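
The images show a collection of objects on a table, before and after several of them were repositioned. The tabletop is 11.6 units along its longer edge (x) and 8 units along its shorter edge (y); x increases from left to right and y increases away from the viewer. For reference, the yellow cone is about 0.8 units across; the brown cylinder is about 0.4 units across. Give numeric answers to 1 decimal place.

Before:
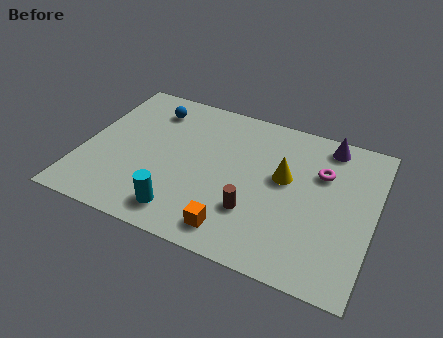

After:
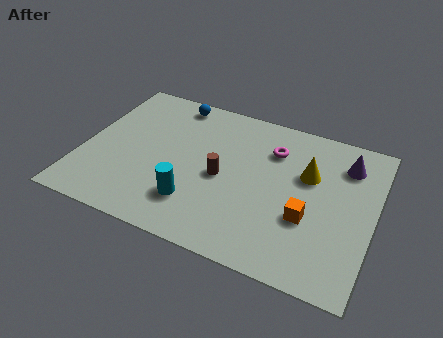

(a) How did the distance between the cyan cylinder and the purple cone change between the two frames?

-0.7

Before: roughly 7.7 units apart; after: 7.0. That's 0.7 units closer together.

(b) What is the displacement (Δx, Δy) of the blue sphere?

(0.8, 0.7)

From the two frames, the blue sphere sits at roughly (2.4, 6.4) before and (3.2, 7.1) after.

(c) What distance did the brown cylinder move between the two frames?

1.9

The brown cylinder moved from about (7.0, 2.4) to (5.6, 3.7), a distance of √(1.4² + 1.3²) ≈ 1.9.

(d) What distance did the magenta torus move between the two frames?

2.1

The magenta torus was near (9.4, 5.4) before and (7.4, 5.9) after, so it travelled √(2.0² + 0.5²) ≈ 2.1 units.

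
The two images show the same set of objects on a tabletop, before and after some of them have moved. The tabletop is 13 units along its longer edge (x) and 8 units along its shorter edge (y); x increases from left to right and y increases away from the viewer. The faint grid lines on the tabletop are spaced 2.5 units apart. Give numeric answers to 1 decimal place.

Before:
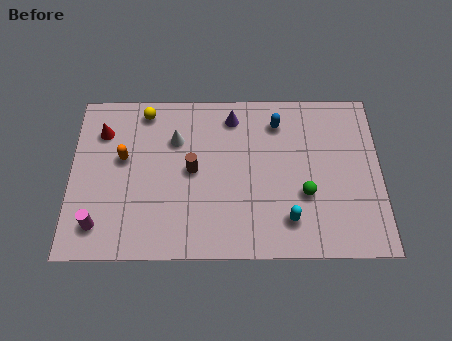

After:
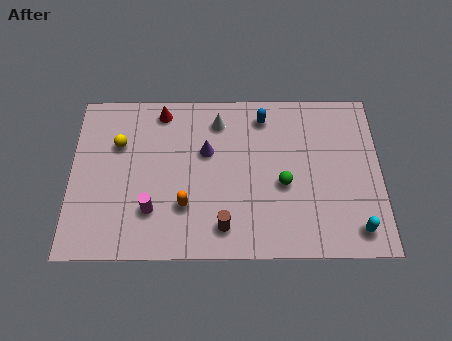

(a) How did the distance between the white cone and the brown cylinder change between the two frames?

+3.4

Before: roughly 1.7 units apart; after: 5.1. That's 3.4 units further apart.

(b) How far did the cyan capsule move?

2.8

The cyan capsule moved from about (9.1, 1.7) to (11.9, 1.2), a distance of √(2.8² + 0.5²) ≈ 2.8.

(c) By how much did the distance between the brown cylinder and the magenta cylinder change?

-1.6

The distance was about 4.7 in the first image and 3.1 in the second, so they moved 1.6 units closer together.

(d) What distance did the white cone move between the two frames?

2.0

The white cone moved from about (4.4, 5.6) to (6.2, 6.5), a distance of √(1.8² + 0.9²) ≈ 2.0.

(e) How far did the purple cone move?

2.0

The purple cone moved from about (6.8, 6.7) to (5.7, 5.0), a distance of √(1.1² + 1.7²) ≈ 2.0.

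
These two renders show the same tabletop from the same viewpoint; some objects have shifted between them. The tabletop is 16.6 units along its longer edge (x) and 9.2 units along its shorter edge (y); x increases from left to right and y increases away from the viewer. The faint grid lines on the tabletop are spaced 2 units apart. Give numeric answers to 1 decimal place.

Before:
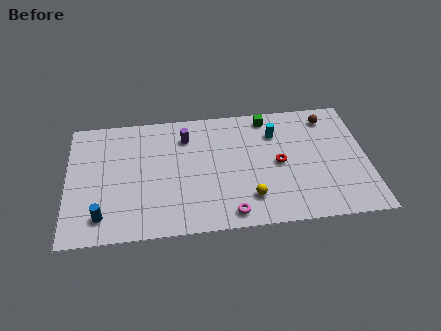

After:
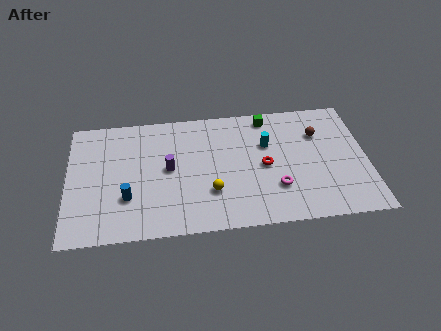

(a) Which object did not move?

the green cube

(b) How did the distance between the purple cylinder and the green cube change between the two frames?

+1.8

The distance was about 4.7 in the first image and 6.5 in the second, so they moved 1.8 units further apart.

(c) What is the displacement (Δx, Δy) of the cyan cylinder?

(-0.5, -0.8)

The cyan cylinder was at about (11.6, 6.8) and moved to about (11.1, 6.0).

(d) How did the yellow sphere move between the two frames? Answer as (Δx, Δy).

(-2.1, 0.7)

The yellow sphere was at about (10.0, 2.1) and moved to about (7.9, 2.8).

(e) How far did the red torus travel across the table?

0.8

The red torus was near (11.7, 4.5) before and (10.9, 4.4) after, so it travelled √(0.8² + 0.1²) ≈ 0.8 units.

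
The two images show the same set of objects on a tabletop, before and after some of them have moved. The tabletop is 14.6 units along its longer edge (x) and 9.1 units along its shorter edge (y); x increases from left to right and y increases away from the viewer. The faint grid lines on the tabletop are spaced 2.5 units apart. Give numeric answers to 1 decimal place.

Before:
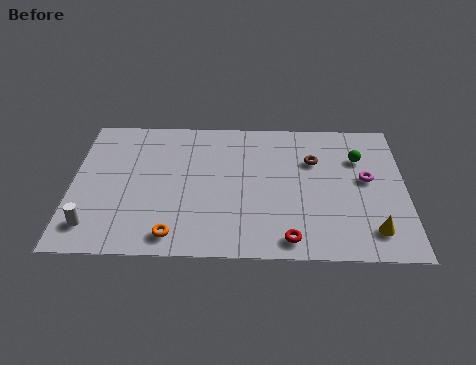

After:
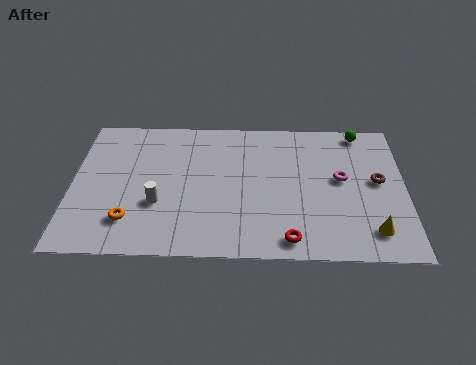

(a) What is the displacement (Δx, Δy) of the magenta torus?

(-1.1, 0.0)

From the two frames, the magenta torus sits at roughly (12.9, 5.0) before and (11.8, 5.0) after.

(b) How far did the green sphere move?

1.8

From (12.6, 6.4) to (12.7, 8.2), the green sphere covered √(0.1² + 1.8²) ≈ 1.8 units.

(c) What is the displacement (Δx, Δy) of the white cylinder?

(2.8, 1.5)

The white cylinder was at about (1.0, 1.7) and moved to about (3.8, 3.2).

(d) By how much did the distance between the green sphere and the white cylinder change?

-2.3

The distance was about 12.5 in the first image and 10.2 in the second, so they moved 2.3 units closer together.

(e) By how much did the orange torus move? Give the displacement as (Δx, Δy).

(-1.9, 0.9)

The orange torus started near (4.5, 1.2) and ended near (2.6, 2.1).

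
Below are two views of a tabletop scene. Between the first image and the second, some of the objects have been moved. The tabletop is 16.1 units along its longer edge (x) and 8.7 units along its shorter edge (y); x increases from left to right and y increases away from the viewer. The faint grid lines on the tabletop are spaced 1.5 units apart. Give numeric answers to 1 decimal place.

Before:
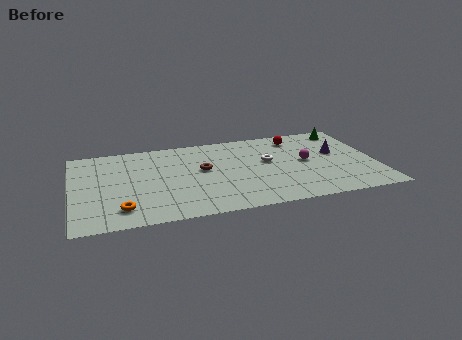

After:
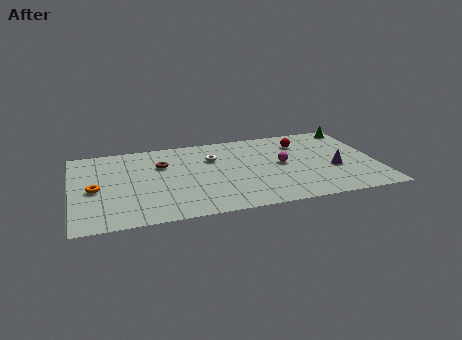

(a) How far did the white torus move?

3.1

From (10.4, 5.0) to (7.5, 6.0), the white torus covered √(2.9² + 1.0²) ≈ 3.1 units.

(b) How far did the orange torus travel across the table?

2.6

The orange torus moved from about (2.5, 1.7) to (1.2, 4.0), a distance of √(1.3² + 2.3²) ≈ 2.6.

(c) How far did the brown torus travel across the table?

2.3

The brown torus was near (6.9, 4.9) before and (4.8, 5.9) after, so it travelled √(2.1² + 1.0²) ≈ 2.3 units.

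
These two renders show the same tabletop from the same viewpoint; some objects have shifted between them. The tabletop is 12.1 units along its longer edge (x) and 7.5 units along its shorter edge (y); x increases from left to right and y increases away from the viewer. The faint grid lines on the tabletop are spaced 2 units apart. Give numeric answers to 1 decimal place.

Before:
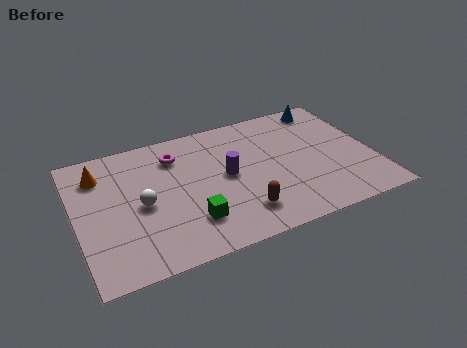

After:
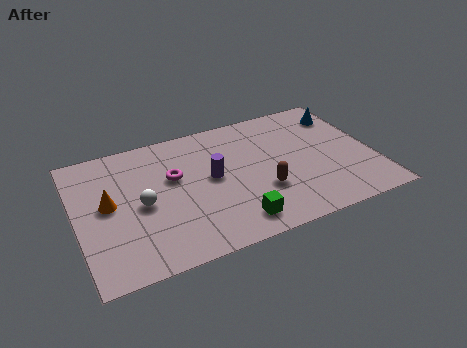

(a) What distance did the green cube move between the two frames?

1.8

From (4.4, 1.9) to (6.1, 1.2), the green cube covered √(1.7² + 0.7²) ≈ 1.8 units.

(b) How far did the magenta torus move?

1.2

From (4.2, 5.8) to (4.0, 4.6), the magenta torus covered √(0.2² + 1.2²) ≈ 1.2 units.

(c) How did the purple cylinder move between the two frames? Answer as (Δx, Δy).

(-0.6, 0.1)

From the two frames, the purple cylinder sits at roughly (6.1, 3.9) before and (5.5, 4.0) after.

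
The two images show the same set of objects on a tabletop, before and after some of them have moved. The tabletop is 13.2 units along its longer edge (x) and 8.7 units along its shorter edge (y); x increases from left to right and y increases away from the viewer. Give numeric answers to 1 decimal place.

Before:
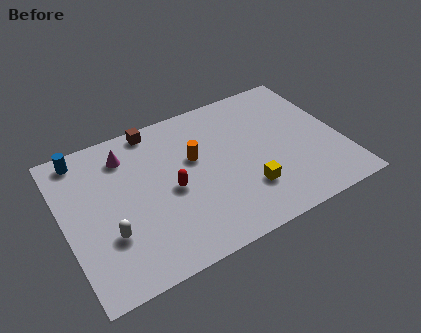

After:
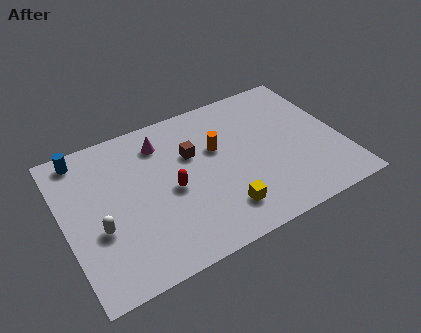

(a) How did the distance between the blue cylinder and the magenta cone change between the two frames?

+1.6

The distance was about 2.2 in the first image and 3.8 in the second, so they moved 1.6 units further apart.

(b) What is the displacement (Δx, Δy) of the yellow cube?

(-1.3, -0.6)

The yellow cube started near (8.4, 2.4) and ended near (7.1, 1.8).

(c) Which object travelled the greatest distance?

the brown cube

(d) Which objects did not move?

the red capsule and the blue cylinder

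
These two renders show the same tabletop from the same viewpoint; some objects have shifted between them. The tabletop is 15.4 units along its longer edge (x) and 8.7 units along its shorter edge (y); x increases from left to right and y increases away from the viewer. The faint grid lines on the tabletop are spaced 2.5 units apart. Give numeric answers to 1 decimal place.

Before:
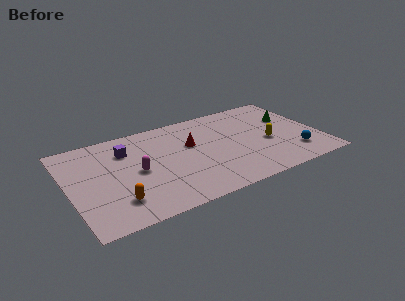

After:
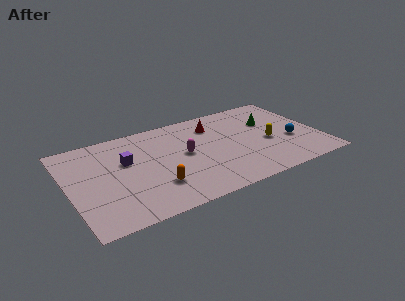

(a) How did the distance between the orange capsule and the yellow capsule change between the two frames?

-2.4

The distance was about 9.7 in the first image and 7.3 in the second, so they moved 2.4 units closer together.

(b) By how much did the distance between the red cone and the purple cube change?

+1.7

The distance was about 4.0 in the first image and 5.7 in the second, so they moved 1.7 units further apart.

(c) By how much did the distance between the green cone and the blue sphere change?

-1.0

Before: roughly 3.6 units apart; after: 2.6. That's 1.0 units closer together.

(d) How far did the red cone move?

2.1

The red cone moved from about (7.6, 5.4) to (9.2, 6.7), a distance of √(1.6² + 1.3²) ≈ 2.1.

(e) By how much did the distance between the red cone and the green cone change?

-2.8

Before: roughly 6.3 units apart; after: 3.5. That's 2.8 units closer together.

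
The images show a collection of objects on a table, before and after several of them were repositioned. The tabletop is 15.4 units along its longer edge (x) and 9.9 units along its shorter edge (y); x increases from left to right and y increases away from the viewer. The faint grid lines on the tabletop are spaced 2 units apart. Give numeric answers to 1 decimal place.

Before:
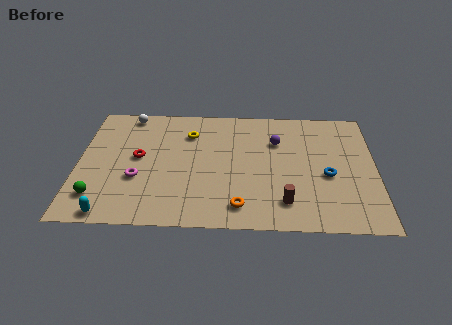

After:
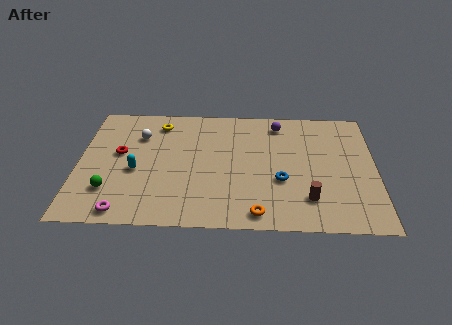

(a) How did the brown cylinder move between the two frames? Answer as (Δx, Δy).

(1.2, 0.3)

The brown cylinder started near (10.7, 2.0) and ended near (11.9, 2.3).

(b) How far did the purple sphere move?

1.5

The purple sphere moved from about (10.3, 6.9) to (10.4, 8.4), a distance of √(0.1² + 1.5²) ≈ 1.5.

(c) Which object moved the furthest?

the cyan capsule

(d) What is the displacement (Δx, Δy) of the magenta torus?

(-0.6, -2.6)

The magenta torus was at about (3.1, 3.6) and moved to about (2.5, 1.0).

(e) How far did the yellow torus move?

1.8

The yellow torus moved from about (5.7, 7.4) to (4.1, 8.2), a distance of √(1.6² + 0.8²) ≈ 1.8.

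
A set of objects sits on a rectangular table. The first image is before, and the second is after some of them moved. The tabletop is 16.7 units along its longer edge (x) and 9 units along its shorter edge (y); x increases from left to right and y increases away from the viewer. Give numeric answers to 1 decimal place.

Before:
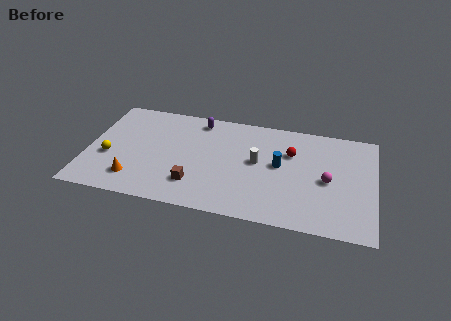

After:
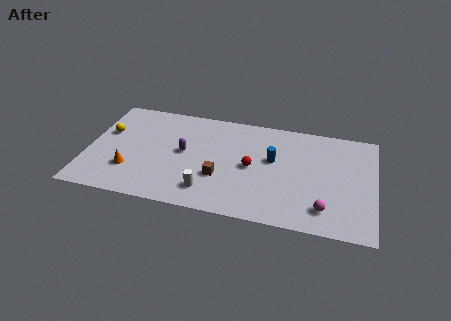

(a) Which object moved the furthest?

the white cylinder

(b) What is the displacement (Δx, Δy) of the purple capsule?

(-0.7, -3.0)

The purple capsule started near (6.3, 7.8) and ended near (5.6, 4.8).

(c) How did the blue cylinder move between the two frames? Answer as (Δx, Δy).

(-0.4, 0.4)

The blue cylinder was at about (11.2, 4.9) and moved to about (10.8, 5.3).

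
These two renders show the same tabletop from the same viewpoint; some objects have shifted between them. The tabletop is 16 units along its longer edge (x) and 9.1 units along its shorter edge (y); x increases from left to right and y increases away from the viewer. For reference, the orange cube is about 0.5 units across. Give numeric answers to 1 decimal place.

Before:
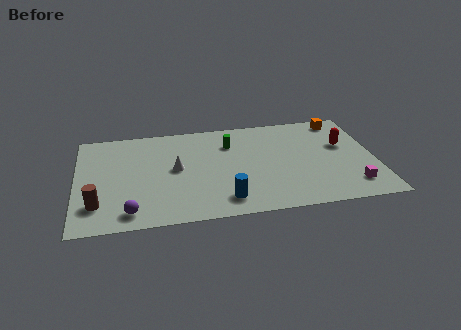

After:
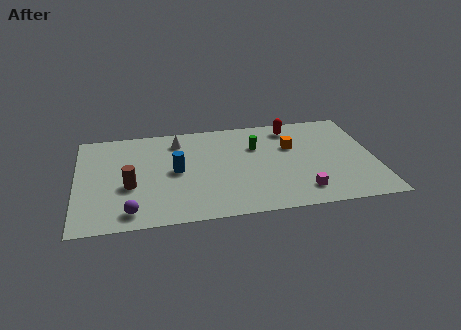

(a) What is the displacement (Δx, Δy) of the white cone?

(0.2, 2.6)

From the two frames, the white cone sits at roughly (5.3, 4.8) before and (5.5, 7.4) after.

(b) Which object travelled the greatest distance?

the blue cylinder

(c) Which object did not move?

the purple sphere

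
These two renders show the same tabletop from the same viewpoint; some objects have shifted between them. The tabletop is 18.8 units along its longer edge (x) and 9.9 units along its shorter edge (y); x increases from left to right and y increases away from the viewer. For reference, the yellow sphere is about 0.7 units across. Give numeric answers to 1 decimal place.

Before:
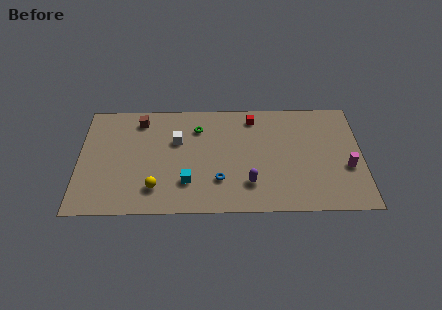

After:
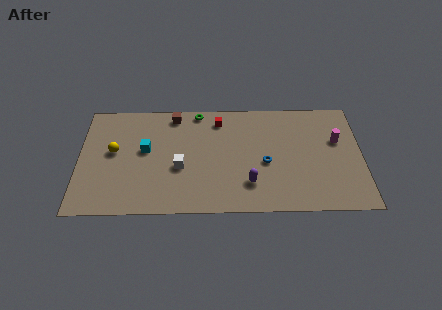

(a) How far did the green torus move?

1.5

The green torus moved from about (7.9, 7.5) to (7.9, 9.0), a distance of √(0.0² + 1.5²) ≈ 1.5.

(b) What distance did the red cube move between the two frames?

2.3

The red cube moved from about (11.6, 8.4) to (9.3, 8.2), a distance of √(2.3² + 0.2²) ≈ 2.3.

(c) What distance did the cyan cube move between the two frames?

4.0

From (7.2, 2.7) to (4.4, 5.6), the cyan cube covered √(2.8² + 2.9²) ≈ 4.0 units.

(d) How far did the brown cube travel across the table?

2.3

From (4.0, 8.3) to (6.3, 8.7), the brown cube covered √(2.3² + 0.4²) ≈ 2.3 units.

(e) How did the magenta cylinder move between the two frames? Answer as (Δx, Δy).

(-0.6, 2.4)

The magenta cylinder was at about (17.8, 3.8) and moved to about (17.2, 6.2).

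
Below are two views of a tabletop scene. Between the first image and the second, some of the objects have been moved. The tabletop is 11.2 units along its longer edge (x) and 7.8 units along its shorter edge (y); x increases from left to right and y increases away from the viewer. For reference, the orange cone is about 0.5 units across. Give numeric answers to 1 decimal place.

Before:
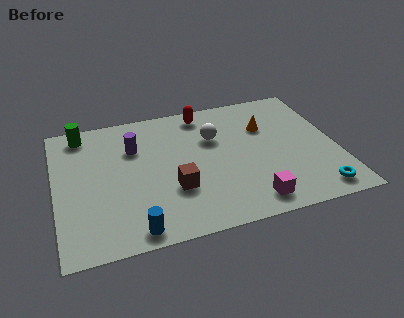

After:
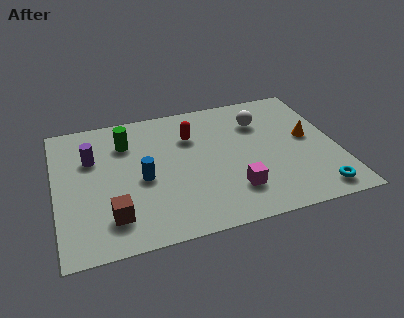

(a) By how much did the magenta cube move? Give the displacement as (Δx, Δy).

(-0.6, 0.8)

The magenta cube started near (7.5, 1.1) and ended near (6.9, 1.9).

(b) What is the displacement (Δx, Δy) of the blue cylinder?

(0.5, 2.7)

The blue cylinder was at about (2.9, 0.8) and moved to about (3.4, 3.5).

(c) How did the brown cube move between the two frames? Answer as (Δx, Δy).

(-2.5, -0.9)

The brown cube was at about (4.6, 2.6) and moved to about (2.1, 1.7).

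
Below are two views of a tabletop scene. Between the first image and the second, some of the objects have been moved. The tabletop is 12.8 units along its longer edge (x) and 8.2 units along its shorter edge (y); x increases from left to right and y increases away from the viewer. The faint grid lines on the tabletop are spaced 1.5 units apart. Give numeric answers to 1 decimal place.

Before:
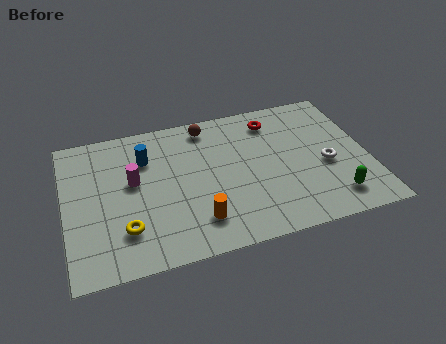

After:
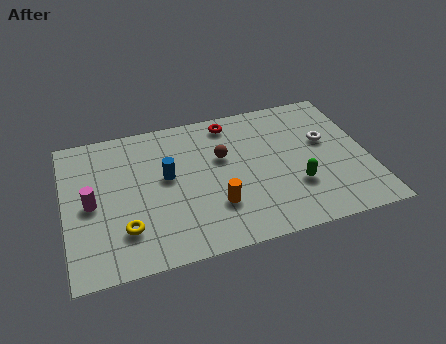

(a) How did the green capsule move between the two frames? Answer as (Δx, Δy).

(-1.5, 1.1)

From the two frames, the green capsule sits at roughly (11.1, 1.5) before and (9.6, 2.6) after.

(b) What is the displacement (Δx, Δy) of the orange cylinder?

(0.8, 0.6)

The orange cylinder started near (5.4, 1.8) and ended near (6.2, 2.4).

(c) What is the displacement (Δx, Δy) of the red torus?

(-1.8, 0.4)

The red torus was at about (9.0, 6.7) and moved to about (7.2, 7.1).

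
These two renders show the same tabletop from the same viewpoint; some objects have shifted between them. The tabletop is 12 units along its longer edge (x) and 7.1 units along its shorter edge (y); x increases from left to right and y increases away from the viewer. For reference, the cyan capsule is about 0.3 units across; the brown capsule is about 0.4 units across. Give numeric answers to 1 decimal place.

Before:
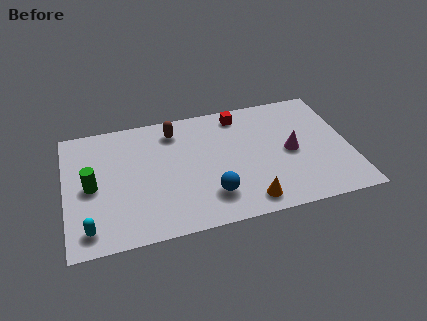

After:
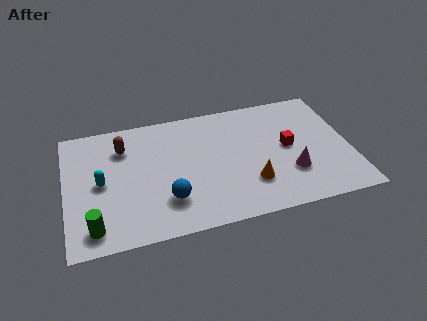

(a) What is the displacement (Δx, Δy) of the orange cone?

(0.2, 1.0)

The orange cone was at about (7.5, 1.0) and moved to about (7.7, 2.0).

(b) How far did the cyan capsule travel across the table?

2.5

The cyan capsule moved from about (0.9, 1.1) to (1.5, 3.5), a distance of √(0.6² + 2.4²) ≈ 2.5.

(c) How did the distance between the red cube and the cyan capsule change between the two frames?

-0.4

Before: roughly 8.3 units apart; after: 7.9. That's 0.4 units closer together.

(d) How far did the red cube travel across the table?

3.1

From (7.5, 6.1) to (9.4, 3.7), the red cube covered √(1.9² + 2.4²) ≈ 3.1 units.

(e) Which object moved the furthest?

the red cube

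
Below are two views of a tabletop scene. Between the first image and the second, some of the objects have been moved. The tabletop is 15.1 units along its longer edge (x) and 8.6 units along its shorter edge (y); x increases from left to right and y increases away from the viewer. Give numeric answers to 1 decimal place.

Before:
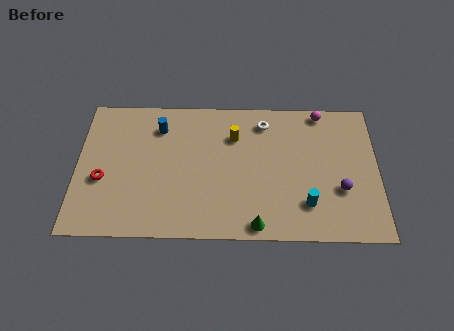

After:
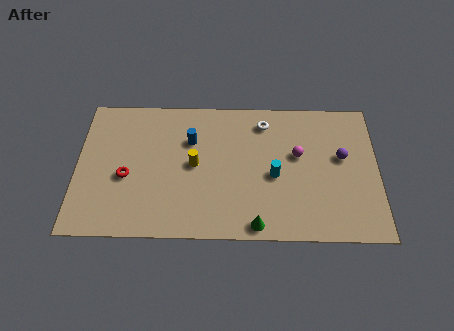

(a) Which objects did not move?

the white torus and the green cone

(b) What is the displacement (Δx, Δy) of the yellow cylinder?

(-2.0, -1.8)

The yellow cylinder started near (7.9, 6.2) and ended near (5.9, 4.4).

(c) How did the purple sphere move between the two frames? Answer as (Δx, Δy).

(0.1, 2.0)

From the two frames, the purple sphere sits at roughly (13.2, 3.0) before and (13.3, 5.0) after.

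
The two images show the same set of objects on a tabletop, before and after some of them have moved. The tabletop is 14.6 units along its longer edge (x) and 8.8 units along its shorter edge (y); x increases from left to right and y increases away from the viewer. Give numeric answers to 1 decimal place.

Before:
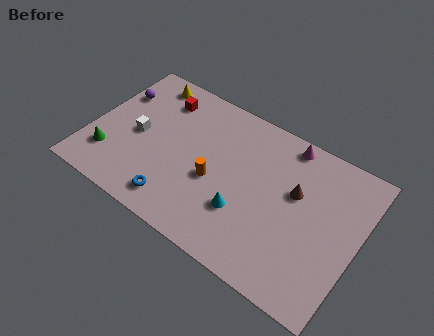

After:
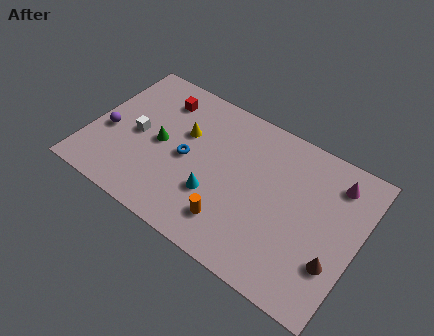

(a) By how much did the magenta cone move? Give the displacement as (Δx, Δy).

(2.8, -0.8)

From the two frames, the magenta cone sits at roughly (10.2, 7.9) before and (13.0, 7.1) after.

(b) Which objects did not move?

the white cube and the red cube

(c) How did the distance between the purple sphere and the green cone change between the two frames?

-1.1

The distance was about 4.0 in the first image and 2.9 in the second, so they moved 1.1 units closer together.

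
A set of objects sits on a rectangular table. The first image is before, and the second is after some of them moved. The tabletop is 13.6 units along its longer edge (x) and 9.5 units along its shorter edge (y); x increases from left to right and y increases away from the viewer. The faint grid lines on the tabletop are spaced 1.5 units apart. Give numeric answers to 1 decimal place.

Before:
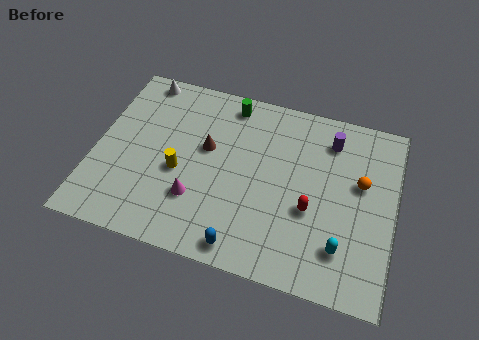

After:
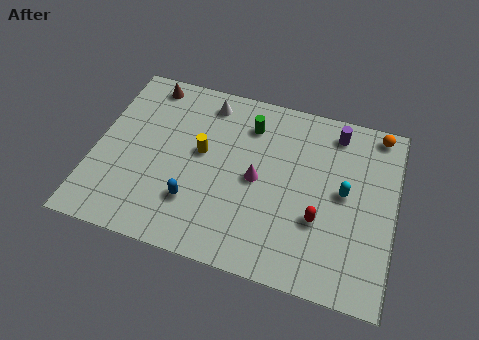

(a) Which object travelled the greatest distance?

the brown cone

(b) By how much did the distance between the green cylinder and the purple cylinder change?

-0.8

Before: roughly 4.8 units apart; after: 4.0. That's 0.8 units closer together.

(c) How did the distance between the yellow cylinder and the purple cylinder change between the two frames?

-1.0

They were about 7.5 units apart before and 6.5 after — 1.0 units closer together.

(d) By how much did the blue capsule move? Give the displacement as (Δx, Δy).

(-2.4, 1.6)

From the two frames, the blue capsule sits at roughly (7.1, 1.0) before and (4.7, 2.6) after.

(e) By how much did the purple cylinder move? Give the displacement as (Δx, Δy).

(0.2, 0.5)

The purple cylinder was at about (10.5, 7.6) and moved to about (10.7, 8.1).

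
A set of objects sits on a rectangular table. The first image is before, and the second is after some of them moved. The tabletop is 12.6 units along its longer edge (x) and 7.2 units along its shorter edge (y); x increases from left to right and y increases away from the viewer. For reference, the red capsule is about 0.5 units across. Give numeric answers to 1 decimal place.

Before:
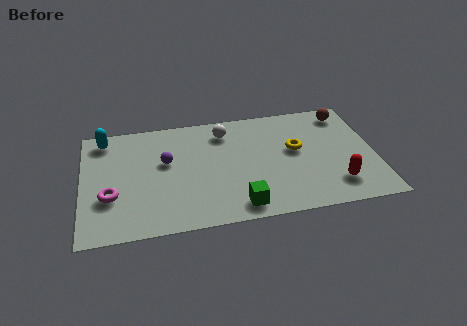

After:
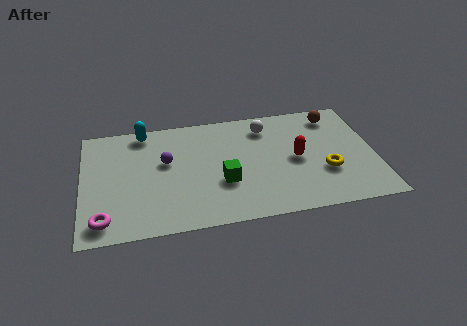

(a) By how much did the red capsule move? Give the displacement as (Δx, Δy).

(-1.6, 1.9)

From the two frames, the red capsule sits at roughly (10.8, 1.6) before and (9.2, 3.5) after.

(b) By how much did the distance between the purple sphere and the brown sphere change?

-0.5

Before: roughly 8.1 units apart; after: 7.6. That's 0.5 units closer together.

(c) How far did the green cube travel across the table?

1.7

From (6.6, 1.0) to (6.0, 2.6), the green cube covered √(0.6² + 1.6²) ≈ 1.7 units.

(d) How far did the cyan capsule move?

1.7

The cyan capsule was near (1.0, 6.2) before and (2.7, 6.4) after, so it travelled √(1.7² + 0.2²) ≈ 1.7 units.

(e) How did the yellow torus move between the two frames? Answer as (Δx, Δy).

(1.2, -1.6)

The yellow torus was at about (9.2, 4.1) and moved to about (10.4, 2.5).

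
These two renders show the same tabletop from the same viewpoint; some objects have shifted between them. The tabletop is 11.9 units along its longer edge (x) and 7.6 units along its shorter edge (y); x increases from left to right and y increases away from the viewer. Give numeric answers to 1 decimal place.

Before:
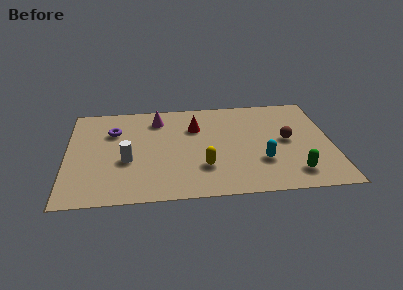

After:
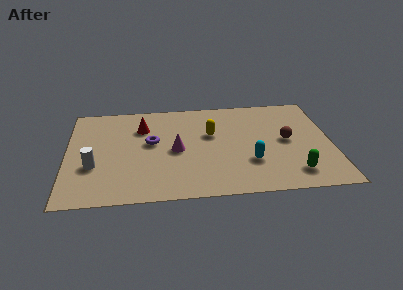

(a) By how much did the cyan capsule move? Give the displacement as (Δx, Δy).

(-0.5, 0.0)

From the two frames, the cyan capsule sits at roughly (8.7, 2.4) before and (8.2, 2.4) after.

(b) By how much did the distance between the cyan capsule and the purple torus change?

-2.4

Before: roughly 7.2 units apart; after: 4.8. That's 2.4 units closer together.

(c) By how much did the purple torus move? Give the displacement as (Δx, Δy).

(1.7, -1.0)

The purple torus started near (2.1, 5.3) and ended near (3.8, 4.3).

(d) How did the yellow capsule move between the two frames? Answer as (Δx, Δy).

(0.4, 2.5)

The yellow capsule was at about (6.1, 2.2) and moved to about (6.5, 4.7).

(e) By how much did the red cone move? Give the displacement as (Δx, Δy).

(-2.4, 0.2)

The red cone started near (5.8, 5.3) and ended near (3.4, 5.5).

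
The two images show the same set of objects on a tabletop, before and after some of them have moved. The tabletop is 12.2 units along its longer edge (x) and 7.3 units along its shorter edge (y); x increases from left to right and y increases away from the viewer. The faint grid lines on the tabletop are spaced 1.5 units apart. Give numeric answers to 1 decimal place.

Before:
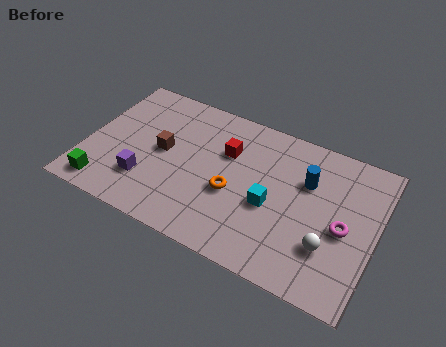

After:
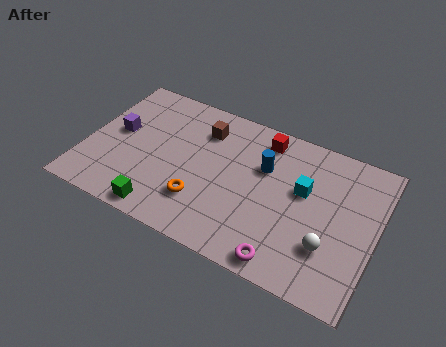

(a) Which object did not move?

the white sphere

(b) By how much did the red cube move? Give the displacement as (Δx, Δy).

(1.4, 1.3)

The red cube was at about (5.8, 4.9) and moved to about (7.2, 6.2).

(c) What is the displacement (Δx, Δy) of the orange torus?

(-1.2, -1.0)

The orange torus started near (6.3, 3.0) and ended near (5.1, 2.0).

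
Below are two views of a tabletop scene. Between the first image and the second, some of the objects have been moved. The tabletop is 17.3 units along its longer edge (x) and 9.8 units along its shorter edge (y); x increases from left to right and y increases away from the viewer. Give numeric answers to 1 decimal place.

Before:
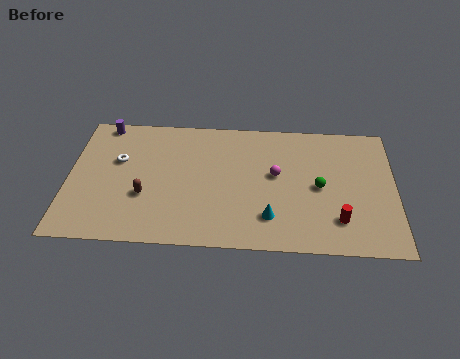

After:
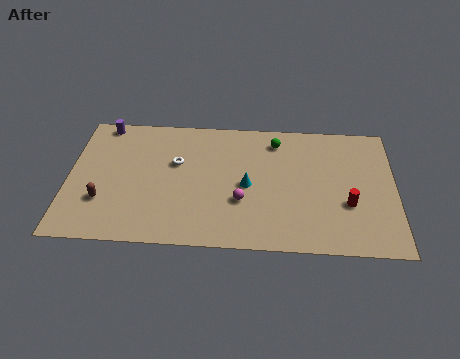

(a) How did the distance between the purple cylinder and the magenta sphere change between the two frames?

-0.6

The distance was about 9.9 in the first image and 9.3 in the second, so they moved 0.6 units closer together.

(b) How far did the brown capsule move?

2.3

The brown capsule moved from about (4.1, 3.5) to (1.9, 3.0), a distance of √(2.2² + 0.5²) ≈ 2.3.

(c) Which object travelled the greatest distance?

the green sphere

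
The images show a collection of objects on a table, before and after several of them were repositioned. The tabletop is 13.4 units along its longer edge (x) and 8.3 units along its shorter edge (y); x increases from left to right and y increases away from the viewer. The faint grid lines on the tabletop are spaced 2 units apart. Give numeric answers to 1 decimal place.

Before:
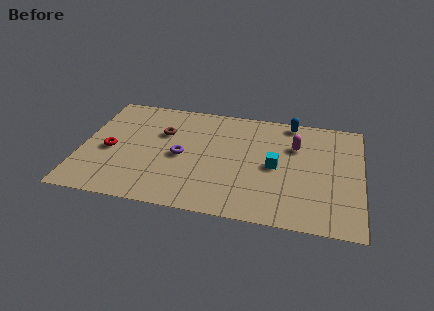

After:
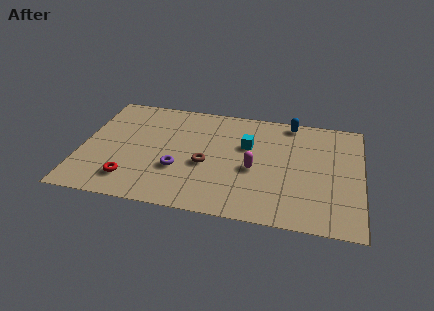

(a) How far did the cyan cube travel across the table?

1.9

From (9.3, 4.0) to (7.9, 5.3), the cyan cube covered √(1.4² + 1.3²) ≈ 1.9 units.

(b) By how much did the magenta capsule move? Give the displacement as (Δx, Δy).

(-1.9, -2.1)

The magenta capsule was at about (10.2, 5.7) and moved to about (8.3, 3.6).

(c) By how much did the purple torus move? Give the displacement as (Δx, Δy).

(-0.1, -1.0)

From the two frames, the purple torus sits at roughly (4.8, 3.9) before and (4.7, 2.9) after.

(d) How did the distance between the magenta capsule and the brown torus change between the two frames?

-4.1

Before: roughly 6.4 units apart; after: 2.3. That's 4.1 units closer together.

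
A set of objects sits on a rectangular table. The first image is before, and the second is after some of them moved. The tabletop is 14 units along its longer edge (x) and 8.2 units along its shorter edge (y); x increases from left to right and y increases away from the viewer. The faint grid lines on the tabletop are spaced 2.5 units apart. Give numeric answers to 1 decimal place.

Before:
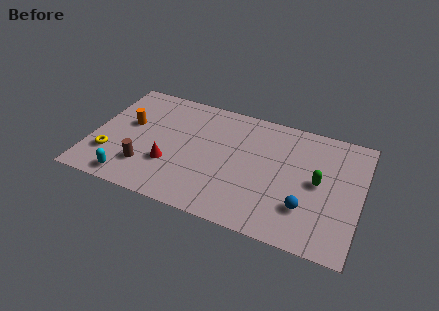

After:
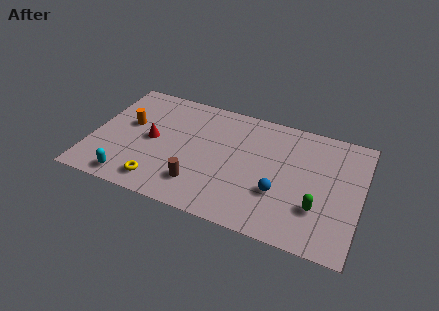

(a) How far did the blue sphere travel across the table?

1.5

From (11.3, 2.3) to (9.9, 2.8), the blue sphere covered √(1.4² + 0.5²) ≈ 1.5 units.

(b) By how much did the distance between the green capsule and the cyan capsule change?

-0.3

Before: roughly 10.0 units apart; after: 9.7. That's 0.3 units closer together.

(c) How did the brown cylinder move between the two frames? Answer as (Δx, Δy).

(2.8, -0.2)

From the two frames, the brown cylinder sits at roughly (3.0, 2.1) before and (5.8, 1.9) after.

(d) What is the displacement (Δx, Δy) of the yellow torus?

(2.7, -1.0)

The yellow torus started near (1.1, 2.3) and ended near (3.8, 1.3).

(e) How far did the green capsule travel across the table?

1.7

The green capsule was near (11.8, 4.2) before and (11.9, 2.5) after, so it travelled √(0.1² + 1.7²) ≈ 1.7 units.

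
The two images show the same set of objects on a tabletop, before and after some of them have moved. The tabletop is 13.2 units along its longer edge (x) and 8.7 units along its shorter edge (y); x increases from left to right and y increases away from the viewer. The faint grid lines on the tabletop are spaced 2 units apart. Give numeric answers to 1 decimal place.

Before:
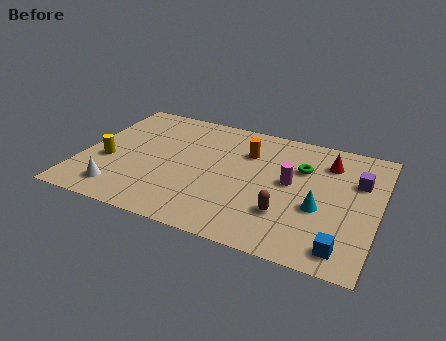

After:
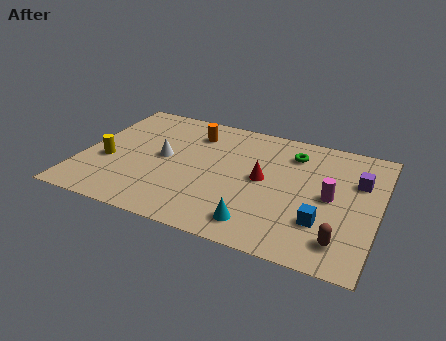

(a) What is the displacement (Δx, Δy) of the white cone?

(1.6, 3.0)

From the two frames, the white cone sits at roughly (2.0, 1.5) before and (3.6, 4.5) after.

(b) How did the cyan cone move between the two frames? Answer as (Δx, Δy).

(-2.5, -2.0)

The cyan cone was at about (10.7, 3.4) and moved to about (8.2, 1.4).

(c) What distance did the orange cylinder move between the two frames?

2.6

The orange cylinder moved from about (7.2, 6.2) to (4.7, 6.8), a distance of √(2.5² + 0.6²) ≈ 2.6.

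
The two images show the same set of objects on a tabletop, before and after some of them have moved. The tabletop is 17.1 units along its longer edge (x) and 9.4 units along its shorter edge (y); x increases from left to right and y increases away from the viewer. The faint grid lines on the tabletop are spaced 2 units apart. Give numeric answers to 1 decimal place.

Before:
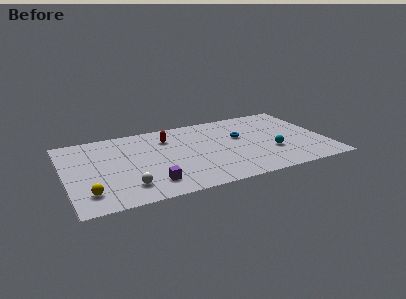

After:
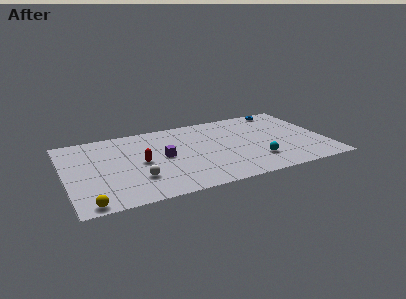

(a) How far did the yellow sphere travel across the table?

1.2

From (1.3, 2.0) to (1.2, 0.8), the yellow sphere covered √(0.1² + 1.2²) ≈ 1.2 units.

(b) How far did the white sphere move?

1.0

The white sphere was near (3.8, 2.0) before and (4.5, 2.7) after, so it travelled √(0.7² + 0.7²) ≈ 1.0 units.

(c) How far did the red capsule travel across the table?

3.2

The red capsule moved from about (6.9, 7.1) to (4.9, 4.6), a distance of √(2.0² + 2.5²) ≈ 3.2.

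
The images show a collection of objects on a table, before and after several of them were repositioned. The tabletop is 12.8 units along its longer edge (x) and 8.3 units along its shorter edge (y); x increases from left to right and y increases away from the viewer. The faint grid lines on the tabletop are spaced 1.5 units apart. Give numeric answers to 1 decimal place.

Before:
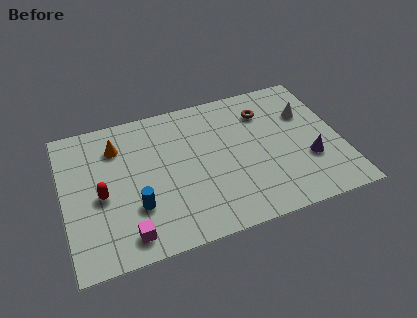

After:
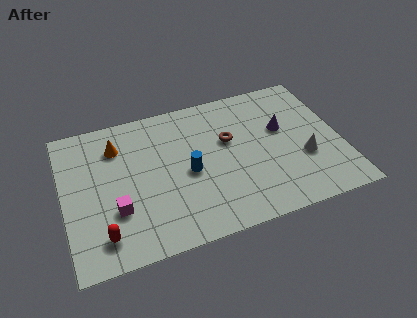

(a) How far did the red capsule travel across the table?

2.2

From (1.7, 3.7) to (1.6, 1.5), the red capsule covered √(0.1² + 2.2²) ≈ 2.2 units.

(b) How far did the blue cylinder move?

2.8

From (3.2, 2.6) to (5.7, 3.8), the blue cylinder covered √(2.5² + 1.2²) ≈ 2.8 units.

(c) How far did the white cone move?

2.6

The white cone moved from about (11.4, 5.6) to (11.0, 3.0), a distance of √(0.4² + 2.6²) ≈ 2.6.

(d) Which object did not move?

the orange cone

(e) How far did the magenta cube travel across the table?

1.6

The magenta cube moved from about (2.7, 1.2) to (2.3, 2.7), a distance of √(0.4² + 1.5²) ≈ 1.6.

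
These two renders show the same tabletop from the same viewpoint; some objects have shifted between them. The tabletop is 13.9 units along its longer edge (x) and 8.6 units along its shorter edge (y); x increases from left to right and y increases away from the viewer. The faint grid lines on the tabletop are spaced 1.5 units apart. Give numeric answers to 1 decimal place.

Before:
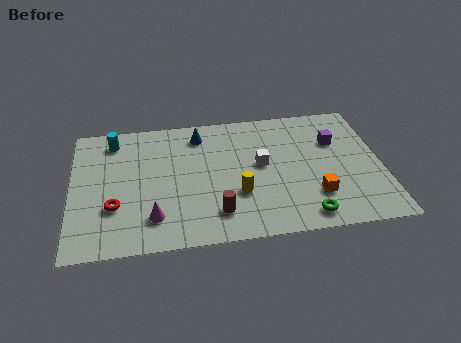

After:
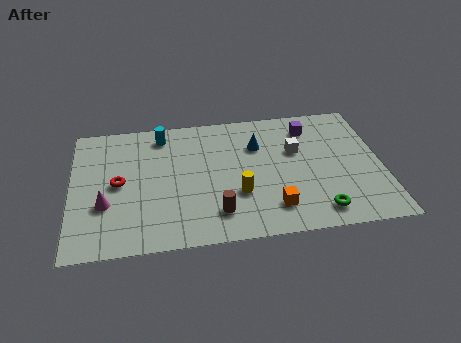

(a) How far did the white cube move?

1.7

The white cube was near (8.5, 4.7) before and (10.1, 5.4) after, so it travelled √(1.6² + 0.7²) ≈ 1.7 units.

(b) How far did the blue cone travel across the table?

2.8

The blue cone moved from about (5.8, 7.1) to (8.4, 6.0), a distance of √(2.6² + 1.1²) ≈ 2.8.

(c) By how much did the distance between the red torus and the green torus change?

+0.7

They were about 8.6 units apart before and 9.3 after — 0.7 units further apart.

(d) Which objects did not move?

the yellow cylinder and the brown cylinder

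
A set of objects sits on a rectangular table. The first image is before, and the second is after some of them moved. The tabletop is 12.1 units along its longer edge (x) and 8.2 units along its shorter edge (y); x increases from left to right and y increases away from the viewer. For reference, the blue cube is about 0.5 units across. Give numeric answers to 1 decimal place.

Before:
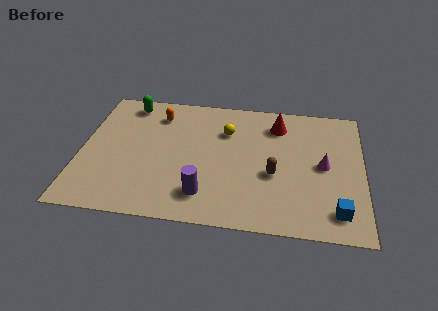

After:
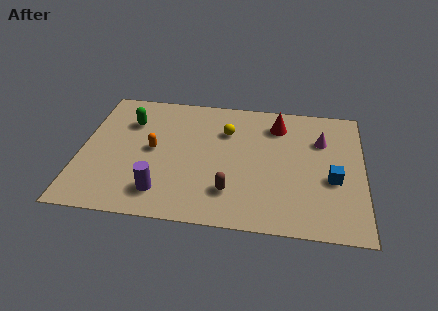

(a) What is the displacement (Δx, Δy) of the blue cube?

(-0.2, 1.9)

The blue cube started near (11.0, 1.4) and ended near (10.8, 3.3).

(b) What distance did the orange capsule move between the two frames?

2.3

From (3.2, 6.5) to (3.1, 4.2), the orange capsule covered √(0.1² + 2.3²) ≈ 2.3 units.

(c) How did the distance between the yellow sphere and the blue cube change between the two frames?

-1.3

They were about 6.5 units apart before and 5.2 after — 1.3 units closer together.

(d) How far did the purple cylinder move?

1.8

The purple cylinder moved from about (5.4, 1.7) to (3.6, 1.6), a distance of √(1.8² + 0.1²) ≈ 1.8.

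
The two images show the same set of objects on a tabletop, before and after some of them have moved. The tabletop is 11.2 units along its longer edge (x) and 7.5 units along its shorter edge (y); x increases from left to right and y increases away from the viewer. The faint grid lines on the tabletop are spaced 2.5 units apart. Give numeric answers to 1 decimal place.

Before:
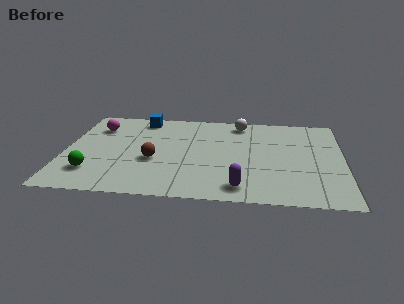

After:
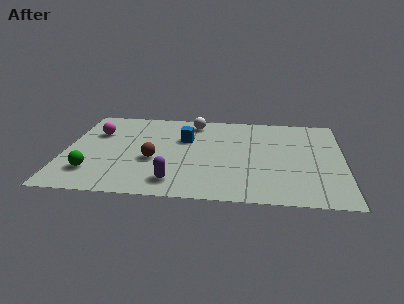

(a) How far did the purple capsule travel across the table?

2.6

The purple capsule moved from about (7.1, 1.1) to (4.5, 1.3), a distance of √(2.6² + 0.2²) ≈ 2.6.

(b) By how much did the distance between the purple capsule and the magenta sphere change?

-2.4

They were about 7.4 units apart before and 5.0 after — 2.4 units closer together.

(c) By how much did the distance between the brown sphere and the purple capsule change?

-2.1

Before: roughly 4.0 units apart; after: 1.9. That's 2.1 units closer together.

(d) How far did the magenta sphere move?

0.5

From (1.2, 5.6) to (1.2, 5.1), the magenta sphere covered √(0.0² + 0.5²) ≈ 0.5 units.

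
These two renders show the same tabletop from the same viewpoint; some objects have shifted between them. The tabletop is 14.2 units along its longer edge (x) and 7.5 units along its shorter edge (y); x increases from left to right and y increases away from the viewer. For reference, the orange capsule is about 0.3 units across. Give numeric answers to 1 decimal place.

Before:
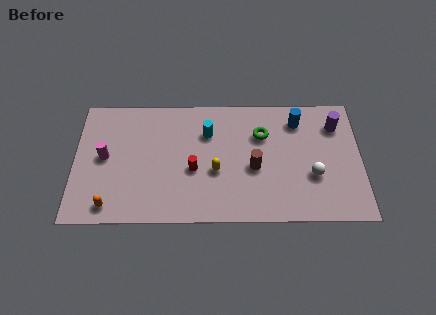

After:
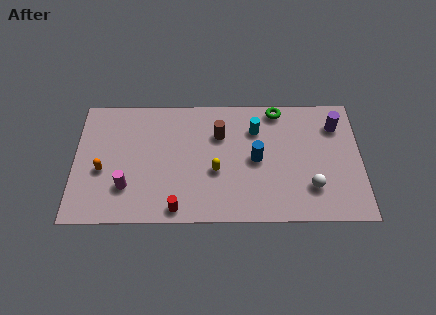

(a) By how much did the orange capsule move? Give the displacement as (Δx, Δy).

(-0.4, 2.1)

From the two frames, the orange capsule sits at roughly (1.8, 1.0) before and (1.4, 3.1) after.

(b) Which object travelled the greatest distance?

the blue cylinder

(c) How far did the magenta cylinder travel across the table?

2.1

From (1.5, 3.9) to (2.6, 2.1), the magenta cylinder covered √(1.1² + 1.8²) ≈ 2.1 units.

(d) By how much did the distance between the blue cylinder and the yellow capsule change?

-3.0

Before: roughly 5.1 units apart; after: 2.1. That's 3.0 units closer together.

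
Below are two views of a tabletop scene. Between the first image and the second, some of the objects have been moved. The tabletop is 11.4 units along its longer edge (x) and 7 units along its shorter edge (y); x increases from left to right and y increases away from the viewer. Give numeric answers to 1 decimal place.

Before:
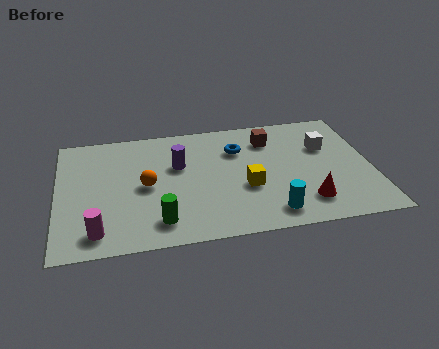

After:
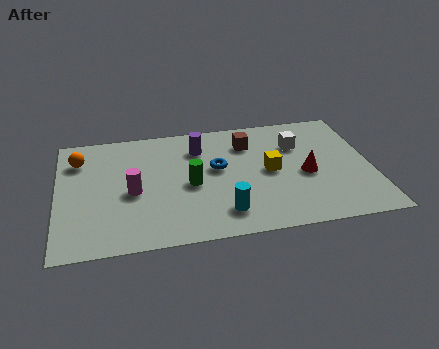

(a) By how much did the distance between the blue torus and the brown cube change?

+0.5

The distance was about 1.3 in the first image and 1.8 in the second, so they moved 0.5 units further apart.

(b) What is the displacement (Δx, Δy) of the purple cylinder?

(0.8, 0.9)

From the two frames, the purple cylinder sits at roughly (4.4, 4.4) before and (5.2, 5.3) after.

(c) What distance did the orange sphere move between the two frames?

3.1

From (3.2, 3.4) to (0.8, 5.3), the orange sphere covered √(2.4² + 1.9²) ≈ 3.1 units.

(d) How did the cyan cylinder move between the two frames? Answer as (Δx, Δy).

(-1.7, 0.3)

The cyan cylinder started near (7.6, 1.1) and ended near (5.9, 1.4).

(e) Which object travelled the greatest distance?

the orange sphere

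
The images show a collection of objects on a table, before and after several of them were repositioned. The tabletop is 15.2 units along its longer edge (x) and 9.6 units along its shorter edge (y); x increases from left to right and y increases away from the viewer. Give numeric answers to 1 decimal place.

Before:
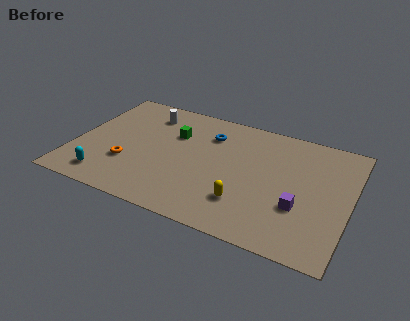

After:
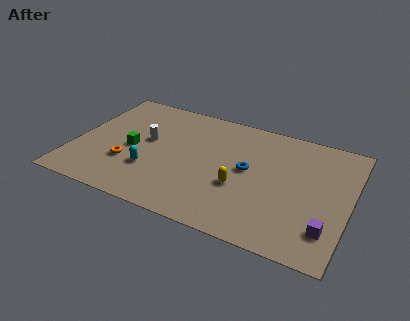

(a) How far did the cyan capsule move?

2.7

The cyan capsule was near (2.1, 1.5) before and (4.4, 3.0) after, so it travelled √(2.3² + 1.5²) ≈ 2.7 units.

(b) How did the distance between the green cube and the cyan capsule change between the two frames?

-4.1

Before: roughly 5.9 units apart; after: 1.8. That's 4.1 units closer together.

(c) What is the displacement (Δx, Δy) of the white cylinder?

(0.3, -2.3)

The white cylinder started near (3.6, 7.7) and ended near (3.9, 5.4).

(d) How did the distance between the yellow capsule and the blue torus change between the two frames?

-3.8

They were about 5.3 units apart before and 1.5 after — 3.8 units closer together.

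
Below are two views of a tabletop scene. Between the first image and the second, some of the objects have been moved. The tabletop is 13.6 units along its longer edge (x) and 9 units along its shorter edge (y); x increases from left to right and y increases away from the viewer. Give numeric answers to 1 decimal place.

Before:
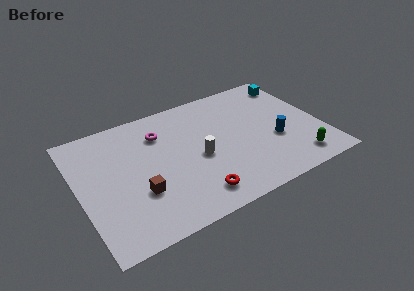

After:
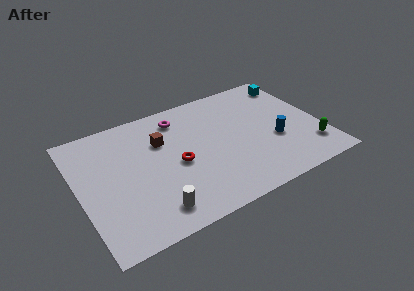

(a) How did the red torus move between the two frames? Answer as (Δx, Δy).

(-0.6, 2.6)

From the two frames, the red torus sits at roughly (6.0, 1.5) before and (5.4, 4.1) after.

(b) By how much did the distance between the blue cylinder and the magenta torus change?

-0.6

Before: roughly 6.9 units apart; after: 6.3. That's 0.6 units closer together.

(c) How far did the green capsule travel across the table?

1.1

The green capsule was near (11.8, 1.4) before and (12.7, 2.0) after, so it travelled √(0.9² + 0.6²) ≈ 1.1 units.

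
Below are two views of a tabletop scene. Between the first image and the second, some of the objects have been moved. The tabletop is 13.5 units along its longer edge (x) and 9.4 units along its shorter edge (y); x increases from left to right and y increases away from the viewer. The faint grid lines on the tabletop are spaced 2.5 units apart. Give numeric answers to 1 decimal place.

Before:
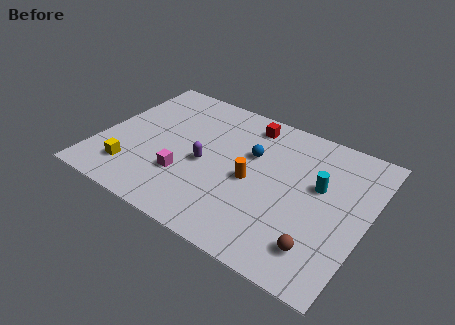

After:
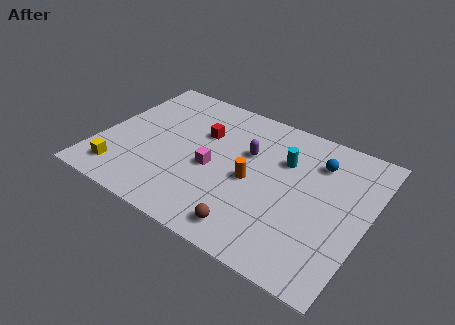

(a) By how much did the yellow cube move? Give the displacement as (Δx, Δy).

(-0.5, -0.4)

From the two frames, the yellow cube sits at roughly (2.0, 2.0) before and (1.5, 1.6) after.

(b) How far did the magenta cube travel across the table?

1.7

The magenta cube was near (4.6, 2.9) before and (5.8, 4.1) after, so it travelled √(1.2² + 1.2²) ≈ 1.7 units.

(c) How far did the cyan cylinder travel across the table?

2.1

The cyan cylinder moved from about (11.0, 5.6) to (9.1, 6.4), a distance of √(1.9² + 0.8²) ≈ 2.1.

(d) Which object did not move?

the orange cylinder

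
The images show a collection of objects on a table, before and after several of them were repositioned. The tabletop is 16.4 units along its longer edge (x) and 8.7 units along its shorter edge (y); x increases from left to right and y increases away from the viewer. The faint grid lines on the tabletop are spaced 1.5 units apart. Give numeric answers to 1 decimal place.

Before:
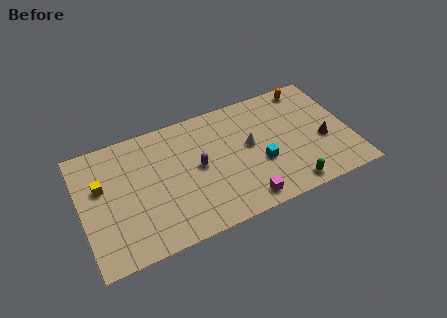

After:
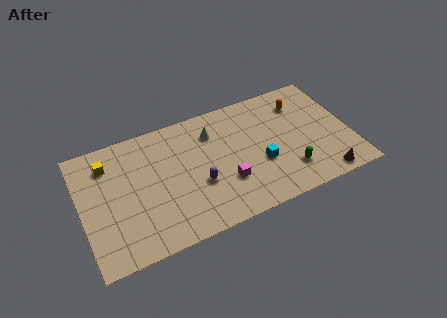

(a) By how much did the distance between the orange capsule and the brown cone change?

+1.6

Before: roughly 4.2 units apart; after: 5.8. That's 1.6 units further apart.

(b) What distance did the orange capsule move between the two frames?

1.2

The orange capsule moved from about (14.3, 7.7) to (13.7, 6.7), a distance of √(0.6² + 1.0²) ≈ 1.2.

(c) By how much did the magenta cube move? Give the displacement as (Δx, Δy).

(-0.9, 1.7)

The magenta cube started near (9.5, 1.1) and ended near (8.6, 2.8).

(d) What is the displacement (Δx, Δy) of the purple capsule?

(-0.1, -1.2)

The purple capsule was at about (7.1, 4.5) and moved to about (7.0, 3.3).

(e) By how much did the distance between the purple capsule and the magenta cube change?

-2.5

They were about 4.2 units apart before and 1.7 after — 2.5 units closer together.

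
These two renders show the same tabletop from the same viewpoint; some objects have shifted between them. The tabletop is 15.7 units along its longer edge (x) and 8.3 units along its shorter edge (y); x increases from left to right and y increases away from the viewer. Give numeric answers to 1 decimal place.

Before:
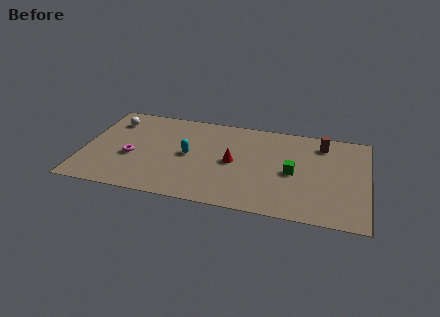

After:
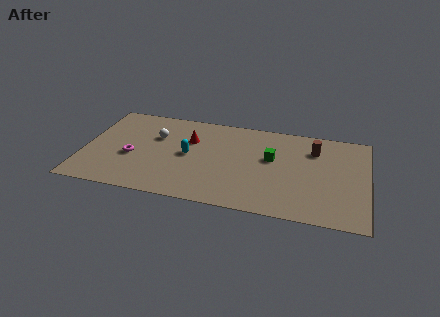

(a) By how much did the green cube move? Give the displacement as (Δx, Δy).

(-1.2, 1.0)

The green cube was at about (11.6, 3.9) and moved to about (10.4, 4.9).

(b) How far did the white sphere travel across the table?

2.7

The white sphere was near (1.4, 6.5) before and (3.9, 5.5) after, so it travelled √(2.5² + 1.0²) ≈ 2.7 units.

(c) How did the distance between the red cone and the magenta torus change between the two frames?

-1.8

They were about 5.6 units apart before and 3.8 after — 1.8 units closer together.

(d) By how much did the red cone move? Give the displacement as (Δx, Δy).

(-2.5, 1.5)

The red cone was at about (8.3, 4.1) and moved to about (5.8, 5.6).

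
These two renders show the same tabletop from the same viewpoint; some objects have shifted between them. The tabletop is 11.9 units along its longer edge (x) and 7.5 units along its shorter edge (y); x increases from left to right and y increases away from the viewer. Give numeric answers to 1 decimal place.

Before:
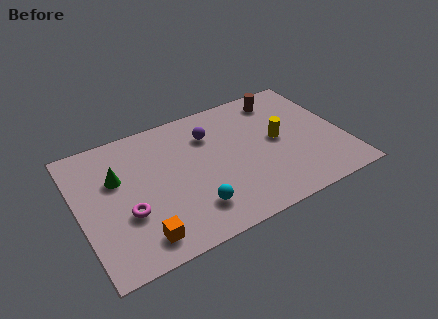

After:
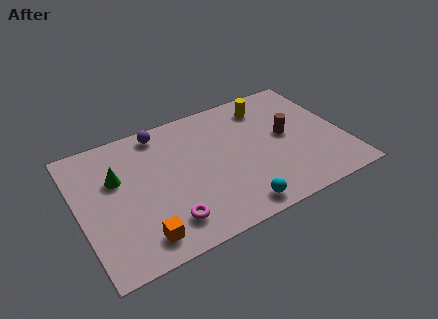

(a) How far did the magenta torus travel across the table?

2.0

The magenta torus was near (2.0, 2.7) before and (3.6, 1.5) after, so it travelled √(1.6² + 1.2²) ≈ 2.0 units.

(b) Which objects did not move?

the green cone and the orange cube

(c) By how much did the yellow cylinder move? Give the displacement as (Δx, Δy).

(-0.2, 2.2)

The yellow cylinder started near (9.0, 3.9) and ended near (8.8, 6.1).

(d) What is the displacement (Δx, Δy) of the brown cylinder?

(-0.1, -2.3)

From the two frames, the brown cylinder sits at roughly (9.5, 6.3) before and (9.4, 4.0) after.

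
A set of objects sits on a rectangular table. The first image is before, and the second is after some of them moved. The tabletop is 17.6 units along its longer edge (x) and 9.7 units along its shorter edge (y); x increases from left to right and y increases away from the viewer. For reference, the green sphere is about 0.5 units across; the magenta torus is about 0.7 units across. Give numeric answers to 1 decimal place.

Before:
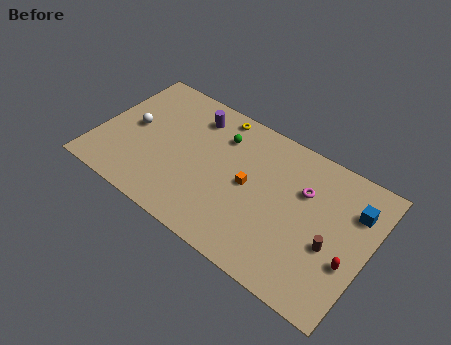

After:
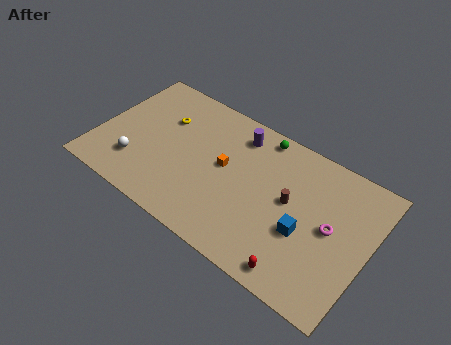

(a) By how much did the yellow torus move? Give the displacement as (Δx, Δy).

(-3.2, -2.1)

The yellow torus was at about (7.1, 8.7) and moved to about (3.9, 6.6).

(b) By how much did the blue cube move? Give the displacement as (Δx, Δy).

(-2.7, -3.2)

From the two frames, the blue cube sits at roughly (16.4, 7.0) before and (13.7, 3.8) after.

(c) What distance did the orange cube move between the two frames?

1.7

The orange cube moved from about (9.9, 4.9) to (8.2, 5.3), a distance of √(1.7² + 0.4²) ≈ 1.7.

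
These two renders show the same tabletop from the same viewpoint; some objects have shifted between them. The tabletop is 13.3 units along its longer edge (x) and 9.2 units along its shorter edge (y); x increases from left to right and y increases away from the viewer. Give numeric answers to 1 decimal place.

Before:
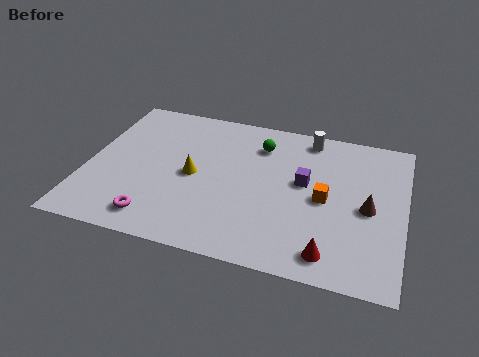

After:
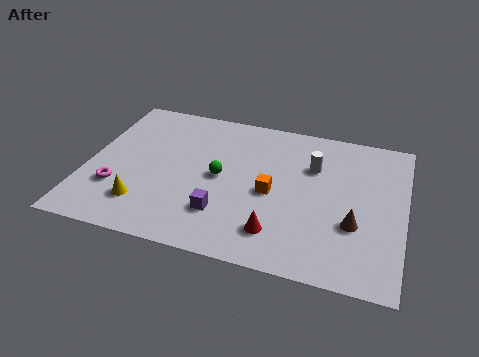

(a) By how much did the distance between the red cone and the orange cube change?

-0.8

They were about 3.1 units apart before and 2.3 after — 0.8 units closer together.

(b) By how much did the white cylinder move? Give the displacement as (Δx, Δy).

(0.3, -1.8)

The white cylinder was at about (9.1, 8.1) and moved to about (9.4, 6.3).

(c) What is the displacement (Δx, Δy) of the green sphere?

(-1.5, -2.5)

The green sphere was at about (7.1, 7.1) and moved to about (5.6, 4.6).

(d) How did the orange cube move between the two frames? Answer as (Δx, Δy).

(-2.2, -0.2)

The orange cube started near (10.0, 4.4) and ended near (7.8, 4.2).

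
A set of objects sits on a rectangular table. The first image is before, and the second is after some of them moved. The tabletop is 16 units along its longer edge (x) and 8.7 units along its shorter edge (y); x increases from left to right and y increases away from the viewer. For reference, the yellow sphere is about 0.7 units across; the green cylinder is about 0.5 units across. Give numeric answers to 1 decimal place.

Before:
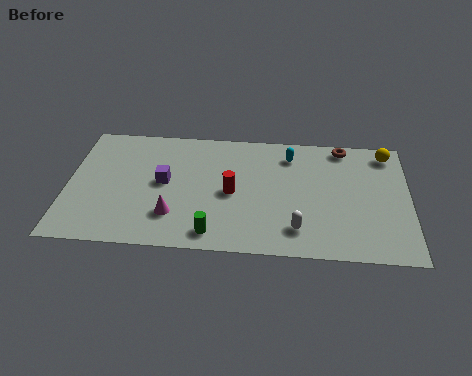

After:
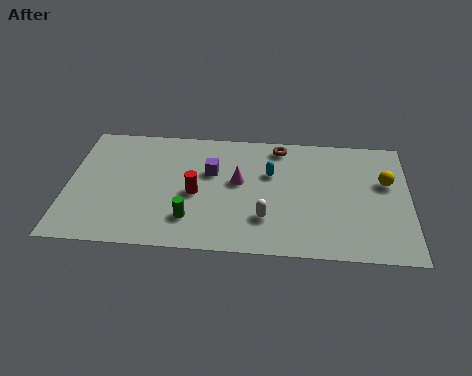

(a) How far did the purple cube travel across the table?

2.4

From (4.5, 4.6) to (6.7, 5.5), the purple cube covered √(2.2² + 0.9²) ≈ 2.4 units.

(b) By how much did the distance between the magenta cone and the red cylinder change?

-1.0

The distance was about 3.2 in the first image and 2.2 in the second, so they moved 1.0 units closer together.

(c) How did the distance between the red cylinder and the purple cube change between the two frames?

-1.5

Before: roughly 3.2 units apart; after: 1.7. That's 1.5 units closer together.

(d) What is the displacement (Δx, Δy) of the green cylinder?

(-1.1, 0.9)

From the two frames, the green cylinder sits at roughly (6.9, 1.2) before and (5.8, 2.1) after.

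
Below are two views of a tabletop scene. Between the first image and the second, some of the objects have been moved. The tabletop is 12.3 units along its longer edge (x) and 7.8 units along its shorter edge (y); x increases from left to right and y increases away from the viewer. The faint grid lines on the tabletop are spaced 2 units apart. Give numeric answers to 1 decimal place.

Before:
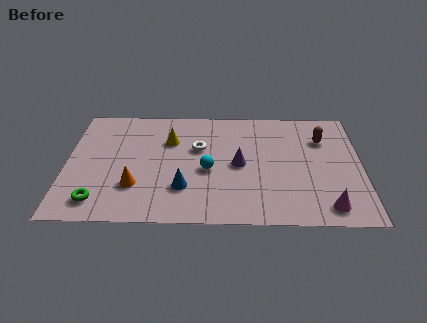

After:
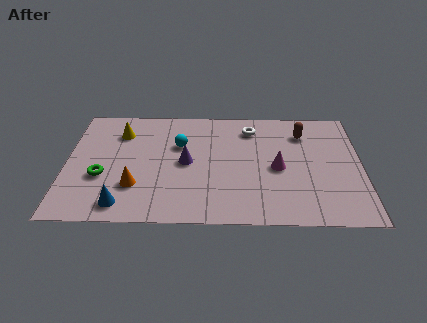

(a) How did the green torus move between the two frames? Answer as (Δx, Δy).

(0.1, 1.6)

From the two frames, the green torus sits at roughly (1.4, 1.3) before and (1.5, 2.9) after.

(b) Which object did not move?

the orange cone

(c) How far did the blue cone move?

2.7

The blue cone moved from about (4.9, 2.2) to (2.4, 1.1), a distance of √(2.5² + 1.1²) ≈ 2.7.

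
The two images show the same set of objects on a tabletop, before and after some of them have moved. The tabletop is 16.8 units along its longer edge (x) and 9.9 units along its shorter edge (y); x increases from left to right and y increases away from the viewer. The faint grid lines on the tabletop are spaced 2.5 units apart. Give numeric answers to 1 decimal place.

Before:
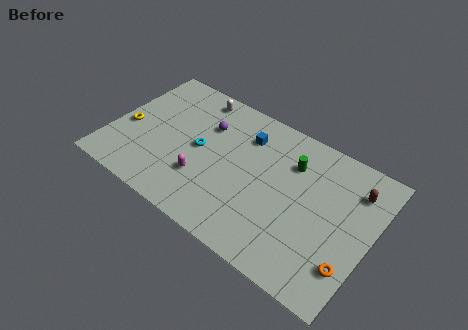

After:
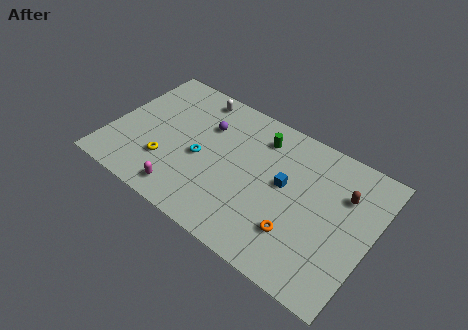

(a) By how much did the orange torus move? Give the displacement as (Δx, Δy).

(-3.4, 0.2)

The orange torus started near (15.9, 2.5) and ended near (12.5, 2.7).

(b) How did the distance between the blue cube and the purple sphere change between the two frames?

+3.0

They were about 2.6 units apart before and 5.6 after — 3.0 units further apart.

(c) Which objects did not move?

the white capsule and the purple sphere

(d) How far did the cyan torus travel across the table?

0.6

The cyan torus moved from about (5.7, 5.0) to (5.9, 4.4), a distance of √(0.2² + 0.6²) ≈ 0.6.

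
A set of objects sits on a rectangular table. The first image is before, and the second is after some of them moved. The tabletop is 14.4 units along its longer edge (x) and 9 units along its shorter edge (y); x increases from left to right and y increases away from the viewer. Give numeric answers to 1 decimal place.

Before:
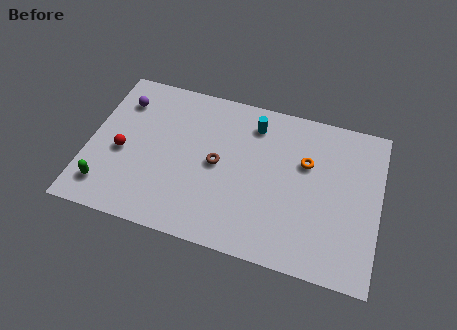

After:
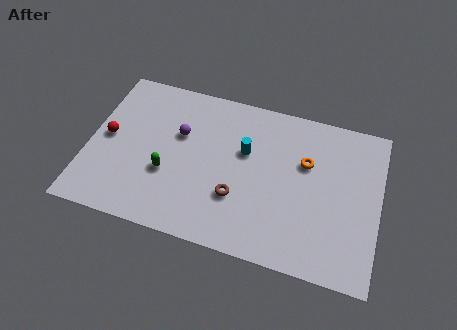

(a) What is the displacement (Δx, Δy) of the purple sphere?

(3.0, -1.2)

The purple sphere started near (1.4, 6.9) and ended near (4.4, 5.7).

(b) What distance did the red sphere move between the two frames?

1.1

The red sphere was near (1.7, 3.9) before and (0.9, 4.6) after, so it travelled √(0.8² + 0.7²) ≈ 1.1 units.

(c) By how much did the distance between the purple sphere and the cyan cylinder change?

-3.3

The distance was about 6.6 in the first image and 3.3 in the second, so they moved 3.3 units closer together.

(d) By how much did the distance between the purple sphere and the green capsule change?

-2.8

They were about 5.2 units apart before and 2.4 after — 2.8 units closer together.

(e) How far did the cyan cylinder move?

1.7

The cyan cylinder was near (8.0, 7.3) before and (7.7, 5.6) after, so it travelled √(0.3² + 1.7²) ≈ 1.7 units.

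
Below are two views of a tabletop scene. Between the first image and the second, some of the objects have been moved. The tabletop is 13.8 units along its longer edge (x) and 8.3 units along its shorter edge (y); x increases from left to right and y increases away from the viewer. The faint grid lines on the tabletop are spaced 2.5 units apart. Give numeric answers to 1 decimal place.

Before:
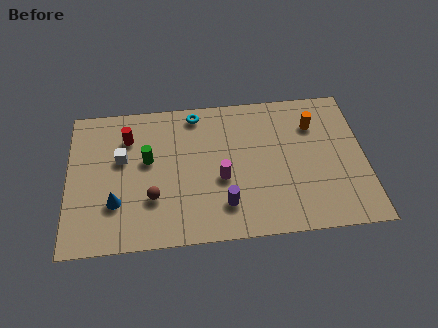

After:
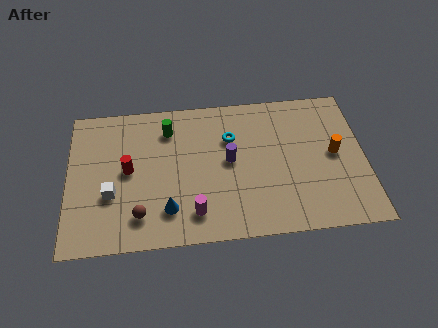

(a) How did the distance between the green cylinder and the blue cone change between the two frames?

+1.9

They were about 2.7 units apart before and 4.6 after — 1.9 units further apart.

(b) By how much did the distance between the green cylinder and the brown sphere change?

+2.8

Before: roughly 2.2 units apart; after: 5.0. That's 2.8 units further apart.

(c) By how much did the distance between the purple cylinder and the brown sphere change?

+1.6

The distance was about 3.4 in the first image and 5.0 in the second, so they moved 1.6 units further apart.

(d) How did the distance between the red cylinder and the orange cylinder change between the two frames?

+0.9

The distance was about 8.7 in the first image and 9.6 in the second, so they moved 0.9 units further apart.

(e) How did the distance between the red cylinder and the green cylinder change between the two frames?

+1.2

The distance was about 1.7 in the first image and 2.9 in the second, so they moved 1.2 units further apart.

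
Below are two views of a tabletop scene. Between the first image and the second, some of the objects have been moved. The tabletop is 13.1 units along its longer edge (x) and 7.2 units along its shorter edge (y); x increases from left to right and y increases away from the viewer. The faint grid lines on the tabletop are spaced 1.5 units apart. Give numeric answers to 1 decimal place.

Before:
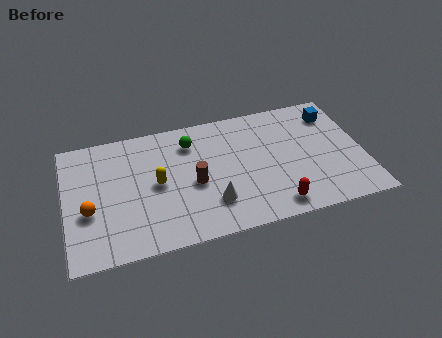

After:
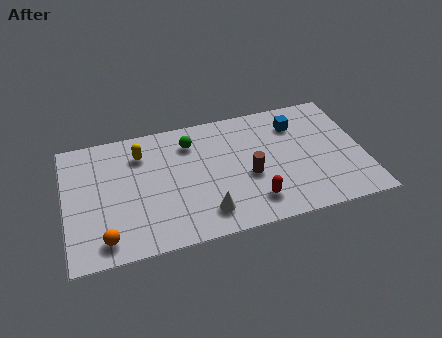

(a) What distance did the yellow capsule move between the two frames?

2.0

The yellow capsule was near (4.0, 3.6) before and (3.4, 5.5) after, so it travelled √(0.6² + 1.9²) ≈ 2.0 units.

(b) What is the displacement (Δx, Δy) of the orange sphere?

(0.6, -1.7)

The orange sphere was at about (1.0, 2.8) and moved to about (1.6, 1.1).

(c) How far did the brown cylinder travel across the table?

2.4

From (5.6, 3.2) to (8.0, 3.0), the brown cylinder covered √(2.4² + 0.2²) ≈ 2.4 units.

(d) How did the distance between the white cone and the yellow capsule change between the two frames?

+2.0

They were about 2.9 units apart before and 4.9 after — 2.0 units further apart.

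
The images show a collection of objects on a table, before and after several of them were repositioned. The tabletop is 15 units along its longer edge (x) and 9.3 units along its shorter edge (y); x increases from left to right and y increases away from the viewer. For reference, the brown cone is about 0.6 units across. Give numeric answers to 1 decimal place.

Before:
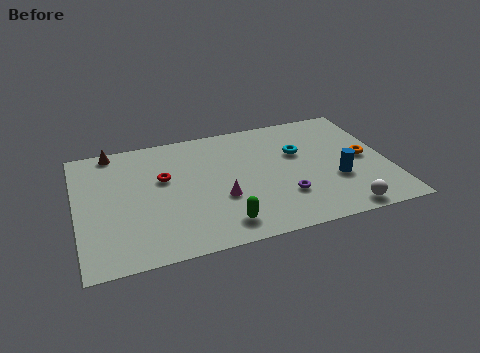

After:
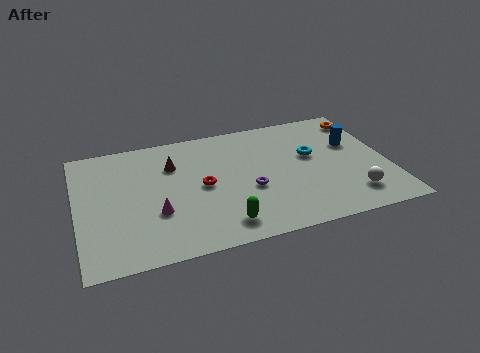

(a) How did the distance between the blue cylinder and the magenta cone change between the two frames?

+4.6

Before: roughly 5.6 units apart; after: 10.2. That's 4.6 units further apart.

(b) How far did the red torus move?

2.1

From (4.2, 5.7) to (6.0, 4.6), the red torus covered √(1.8² + 1.1²) ≈ 2.1 units.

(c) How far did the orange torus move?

3.2

The orange torus was near (13.9, 4.6) before and (14.2, 7.8) after, so it travelled √(0.3² + 3.2²) ≈ 3.2 units.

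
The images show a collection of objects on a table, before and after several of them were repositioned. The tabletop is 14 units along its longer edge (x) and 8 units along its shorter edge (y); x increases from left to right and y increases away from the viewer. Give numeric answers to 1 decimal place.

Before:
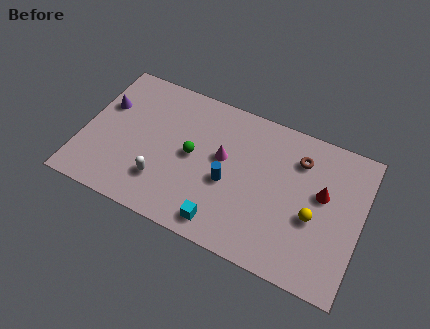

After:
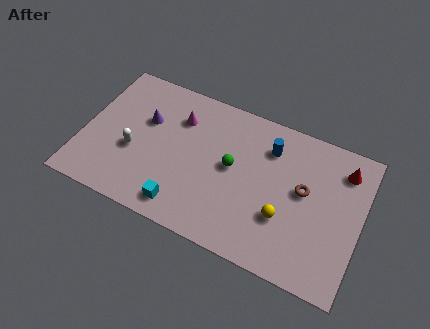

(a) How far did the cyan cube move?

2.0

From (7.4, 1.1) to (5.4, 1.2), the cyan cube covered √(2.0² + 0.1²) ≈ 2.0 units.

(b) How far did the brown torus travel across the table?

1.6

The brown torus moved from about (10.7, 6.1) to (11.1, 4.5), a distance of √(0.4² + 1.6²) ≈ 1.6.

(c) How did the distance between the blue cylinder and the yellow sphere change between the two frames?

-0.7

They were about 4.3 units apart before and 3.6 after — 0.7 units closer together.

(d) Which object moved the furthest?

the blue cylinder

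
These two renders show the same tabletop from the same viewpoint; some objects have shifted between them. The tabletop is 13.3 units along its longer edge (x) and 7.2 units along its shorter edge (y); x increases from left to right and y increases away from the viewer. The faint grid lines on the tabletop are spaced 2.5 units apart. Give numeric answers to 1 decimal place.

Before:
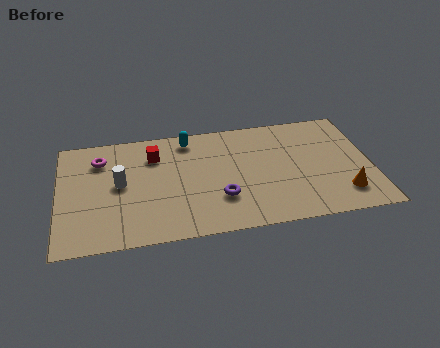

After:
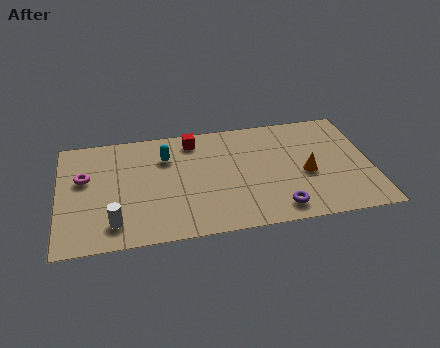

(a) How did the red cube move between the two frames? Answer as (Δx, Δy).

(1.7, 0.7)

The red cube was at about (4.1, 5.4) and moved to about (5.8, 6.1).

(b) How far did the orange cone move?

2.1

From (12.0, 1.6) to (10.5, 3.1), the orange cone covered √(1.5² + 1.5²) ≈ 2.1 units.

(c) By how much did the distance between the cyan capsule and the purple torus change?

+2.0

Before: roughly 4.2 units apart; after: 6.2. That's 2.0 units further apart.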